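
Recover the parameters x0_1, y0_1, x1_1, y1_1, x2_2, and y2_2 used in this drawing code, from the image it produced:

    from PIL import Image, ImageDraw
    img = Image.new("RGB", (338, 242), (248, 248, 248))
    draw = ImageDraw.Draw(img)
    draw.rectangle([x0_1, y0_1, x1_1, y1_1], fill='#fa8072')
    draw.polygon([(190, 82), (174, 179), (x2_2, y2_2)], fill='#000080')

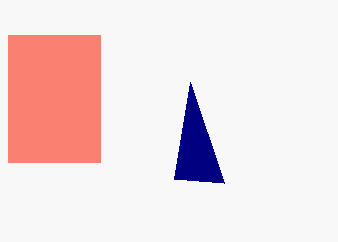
x0_1 = 8; y0_1 = 35; x1_1 = 100; y1_1 = 162; x2_2 = 224; y2_2 = 183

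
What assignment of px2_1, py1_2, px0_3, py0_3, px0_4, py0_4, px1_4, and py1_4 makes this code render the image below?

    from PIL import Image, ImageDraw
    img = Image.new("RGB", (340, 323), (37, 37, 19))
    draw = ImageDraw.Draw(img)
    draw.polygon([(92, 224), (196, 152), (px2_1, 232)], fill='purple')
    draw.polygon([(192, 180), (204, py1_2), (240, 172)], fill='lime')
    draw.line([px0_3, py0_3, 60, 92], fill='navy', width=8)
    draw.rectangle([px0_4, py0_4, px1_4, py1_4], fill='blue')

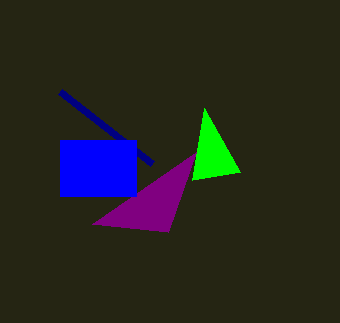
px2_1 = 168, py1_2 = 108, px0_3 = 152, py0_3 = 164, px0_4 = 60, py0_4 = 140, px1_4 = 136, py1_4 = 196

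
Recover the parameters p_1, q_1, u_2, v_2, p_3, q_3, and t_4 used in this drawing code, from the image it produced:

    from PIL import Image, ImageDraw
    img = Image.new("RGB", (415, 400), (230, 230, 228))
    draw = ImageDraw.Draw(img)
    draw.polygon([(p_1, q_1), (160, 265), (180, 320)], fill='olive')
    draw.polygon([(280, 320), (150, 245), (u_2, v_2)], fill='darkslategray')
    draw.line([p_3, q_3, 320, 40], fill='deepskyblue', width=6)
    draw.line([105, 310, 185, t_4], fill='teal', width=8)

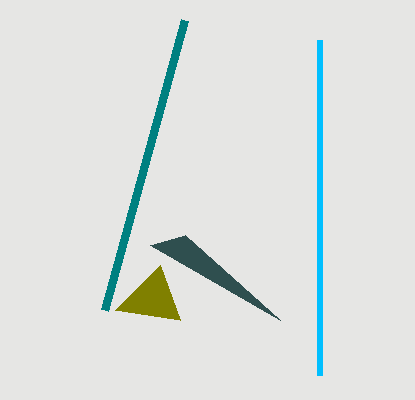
p_1 = 115
q_1 = 310
u_2 = 185
v_2 = 235
p_3 = 320
q_3 = 375
t_4 = 20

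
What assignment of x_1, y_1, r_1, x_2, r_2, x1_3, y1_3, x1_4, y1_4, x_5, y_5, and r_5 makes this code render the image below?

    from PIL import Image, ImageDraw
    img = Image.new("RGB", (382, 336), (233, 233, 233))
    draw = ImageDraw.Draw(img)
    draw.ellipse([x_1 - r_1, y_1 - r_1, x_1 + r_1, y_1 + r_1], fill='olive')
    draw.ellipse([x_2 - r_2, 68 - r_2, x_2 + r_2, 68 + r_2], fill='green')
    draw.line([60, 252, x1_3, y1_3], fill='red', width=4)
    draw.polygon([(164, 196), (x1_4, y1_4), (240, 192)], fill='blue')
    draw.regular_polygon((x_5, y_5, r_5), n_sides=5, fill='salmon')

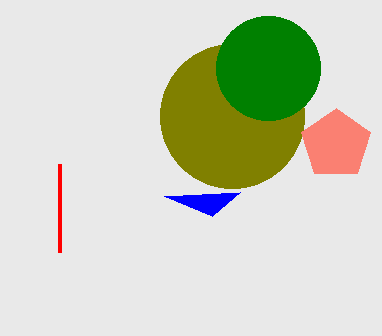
x_1 = 232
y_1 = 116
r_1 = 72
x_2 = 268
r_2 = 52
x1_3 = 60
y1_3 = 164
x1_4 = 212
y1_4 = 216
x_5 = 336
y_5 = 144
r_5 = 36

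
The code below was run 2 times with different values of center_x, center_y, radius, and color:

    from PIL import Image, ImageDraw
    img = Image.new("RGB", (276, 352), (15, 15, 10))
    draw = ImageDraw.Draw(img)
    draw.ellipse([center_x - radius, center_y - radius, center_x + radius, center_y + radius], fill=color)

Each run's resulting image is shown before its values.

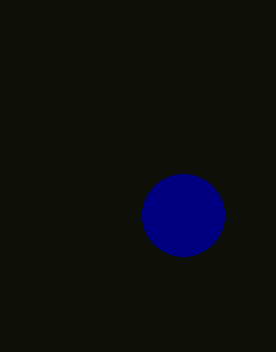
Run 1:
center_x = 183; center_y = 215; radius = 41; color = 'navy'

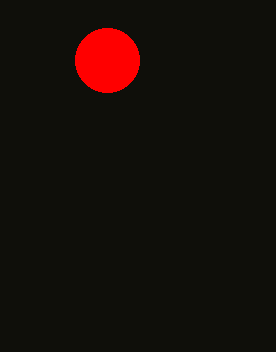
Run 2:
center_x = 107, center_y = 60, radius = 32, color = 'red'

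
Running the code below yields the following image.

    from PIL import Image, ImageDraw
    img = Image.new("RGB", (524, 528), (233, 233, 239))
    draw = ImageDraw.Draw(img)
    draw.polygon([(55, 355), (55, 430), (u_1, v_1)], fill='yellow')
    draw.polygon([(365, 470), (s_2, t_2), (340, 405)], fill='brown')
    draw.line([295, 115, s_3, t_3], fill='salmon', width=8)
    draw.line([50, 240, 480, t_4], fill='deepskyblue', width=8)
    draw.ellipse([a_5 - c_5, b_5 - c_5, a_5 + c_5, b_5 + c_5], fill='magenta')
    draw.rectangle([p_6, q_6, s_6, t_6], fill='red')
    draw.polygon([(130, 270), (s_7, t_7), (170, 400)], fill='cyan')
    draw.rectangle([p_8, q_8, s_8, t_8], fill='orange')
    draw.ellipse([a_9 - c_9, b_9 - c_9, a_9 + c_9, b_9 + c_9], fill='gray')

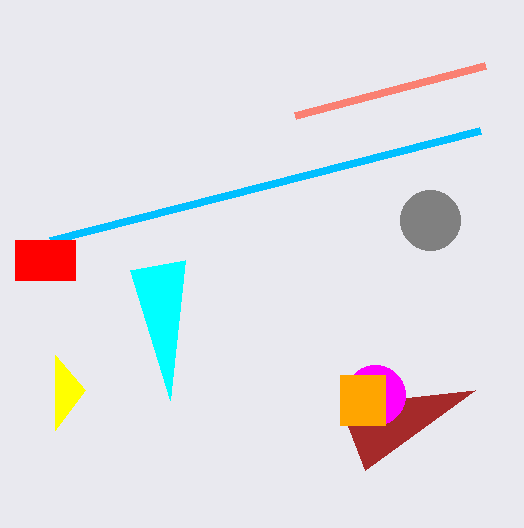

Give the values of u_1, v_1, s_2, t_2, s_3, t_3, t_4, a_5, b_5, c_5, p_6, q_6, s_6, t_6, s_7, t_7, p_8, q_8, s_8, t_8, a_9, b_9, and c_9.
u_1 = 85, v_1 = 390, s_2 = 475, t_2 = 390, s_3 = 485, t_3 = 65, t_4 = 130, a_5 = 375, b_5 = 395, c_5 = 30, p_6 = 15, q_6 = 240, s_6 = 75, t_6 = 280, s_7 = 185, t_7 = 260, p_8 = 340, q_8 = 375, s_8 = 385, t_8 = 425, a_9 = 430, b_9 = 220, c_9 = 30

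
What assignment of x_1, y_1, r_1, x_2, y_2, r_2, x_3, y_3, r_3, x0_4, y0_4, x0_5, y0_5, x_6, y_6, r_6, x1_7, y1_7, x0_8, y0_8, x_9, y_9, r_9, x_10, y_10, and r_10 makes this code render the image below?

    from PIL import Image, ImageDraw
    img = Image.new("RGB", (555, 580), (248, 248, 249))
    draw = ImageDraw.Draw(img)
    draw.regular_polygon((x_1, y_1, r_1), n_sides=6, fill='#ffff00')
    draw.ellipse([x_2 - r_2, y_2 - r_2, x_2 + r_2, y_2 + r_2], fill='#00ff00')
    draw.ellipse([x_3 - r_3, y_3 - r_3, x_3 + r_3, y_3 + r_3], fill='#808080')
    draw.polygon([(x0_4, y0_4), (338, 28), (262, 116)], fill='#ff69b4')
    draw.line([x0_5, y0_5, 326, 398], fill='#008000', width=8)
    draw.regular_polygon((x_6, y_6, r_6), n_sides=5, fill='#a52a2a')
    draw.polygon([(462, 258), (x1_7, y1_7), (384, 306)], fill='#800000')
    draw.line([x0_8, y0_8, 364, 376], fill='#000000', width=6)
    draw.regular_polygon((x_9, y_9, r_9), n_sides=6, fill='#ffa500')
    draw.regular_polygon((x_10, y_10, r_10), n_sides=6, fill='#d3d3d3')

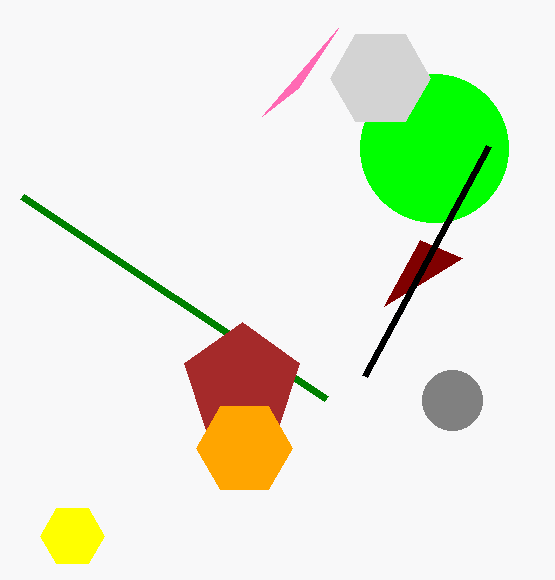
x_1 = 72; y_1 = 536; r_1 = 32; x_2 = 434; y_2 = 148; r_2 = 74; x_3 = 452; y_3 = 400; r_3 = 30; x0_4 = 298; y0_4 = 88; x0_5 = 22; y0_5 = 196; x_6 = 242; y_6 = 382; r_6 = 60; x1_7 = 420; y1_7 = 240; x0_8 = 488; y0_8 = 146; x_9 = 244; y_9 = 448; r_9 = 48; x_10 = 380; y_10 = 78; r_10 = 50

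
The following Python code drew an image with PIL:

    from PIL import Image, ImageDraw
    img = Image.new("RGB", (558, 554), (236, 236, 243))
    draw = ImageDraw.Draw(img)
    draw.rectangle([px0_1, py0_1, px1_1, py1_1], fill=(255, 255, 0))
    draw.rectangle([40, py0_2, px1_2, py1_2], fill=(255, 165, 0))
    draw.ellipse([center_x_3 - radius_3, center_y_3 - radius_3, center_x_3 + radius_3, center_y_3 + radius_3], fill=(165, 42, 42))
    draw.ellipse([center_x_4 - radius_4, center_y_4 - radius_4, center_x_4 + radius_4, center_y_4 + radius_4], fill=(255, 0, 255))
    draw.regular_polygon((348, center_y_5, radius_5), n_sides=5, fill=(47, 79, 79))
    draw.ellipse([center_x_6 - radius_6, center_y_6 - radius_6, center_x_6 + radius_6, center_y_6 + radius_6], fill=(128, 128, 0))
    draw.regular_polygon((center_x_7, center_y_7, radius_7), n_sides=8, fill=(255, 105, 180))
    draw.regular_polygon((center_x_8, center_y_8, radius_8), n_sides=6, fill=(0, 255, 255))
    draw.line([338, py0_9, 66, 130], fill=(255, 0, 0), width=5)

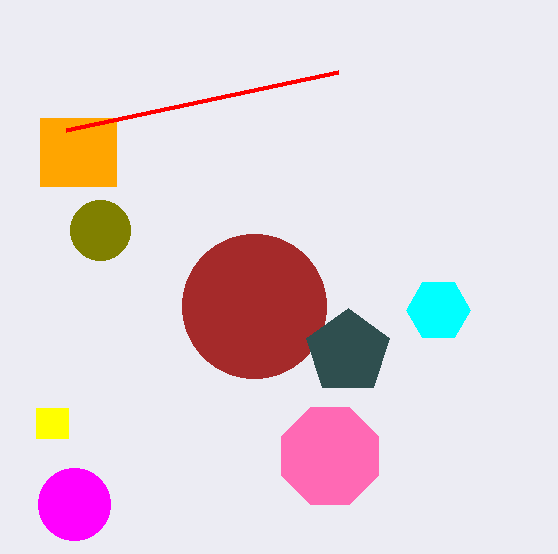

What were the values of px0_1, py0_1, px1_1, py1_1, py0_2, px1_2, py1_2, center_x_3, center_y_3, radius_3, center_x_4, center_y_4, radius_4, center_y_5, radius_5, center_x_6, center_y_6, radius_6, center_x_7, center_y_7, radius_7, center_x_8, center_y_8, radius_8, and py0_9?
px0_1 = 36
py0_1 = 408
px1_1 = 68
py1_1 = 438
py0_2 = 118
px1_2 = 116
py1_2 = 186
center_x_3 = 254
center_y_3 = 306
radius_3 = 72
center_x_4 = 74
center_y_4 = 504
radius_4 = 36
center_y_5 = 352
radius_5 = 44
center_x_6 = 100
center_y_6 = 230
radius_6 = 30
center_x_7 = 330
center_y_7 = 456
radius_7 = 52
center_x_8 = 438
center_y_8 = 310
radius_8 = 32
py0_9 = 72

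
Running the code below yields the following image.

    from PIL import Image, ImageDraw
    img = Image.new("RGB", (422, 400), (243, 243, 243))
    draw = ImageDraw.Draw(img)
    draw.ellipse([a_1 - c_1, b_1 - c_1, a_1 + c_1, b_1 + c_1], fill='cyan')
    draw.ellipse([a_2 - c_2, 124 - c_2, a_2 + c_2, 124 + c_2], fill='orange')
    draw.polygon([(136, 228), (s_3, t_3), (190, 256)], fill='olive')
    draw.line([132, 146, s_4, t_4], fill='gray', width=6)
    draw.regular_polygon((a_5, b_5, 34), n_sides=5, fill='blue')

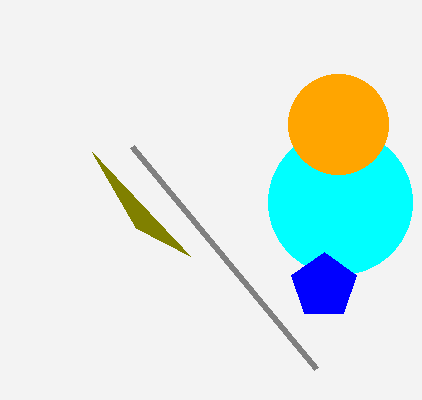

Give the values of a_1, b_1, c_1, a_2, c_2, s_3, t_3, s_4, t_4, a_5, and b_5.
a_1 = 340
b_1 = 202
c_1 = 72
a_2 = 338
c_2 = 50
s_3 = 92
t_3 = 152
s_4 = 316
t_4 = 368
a_5 = 324
b_5 = 286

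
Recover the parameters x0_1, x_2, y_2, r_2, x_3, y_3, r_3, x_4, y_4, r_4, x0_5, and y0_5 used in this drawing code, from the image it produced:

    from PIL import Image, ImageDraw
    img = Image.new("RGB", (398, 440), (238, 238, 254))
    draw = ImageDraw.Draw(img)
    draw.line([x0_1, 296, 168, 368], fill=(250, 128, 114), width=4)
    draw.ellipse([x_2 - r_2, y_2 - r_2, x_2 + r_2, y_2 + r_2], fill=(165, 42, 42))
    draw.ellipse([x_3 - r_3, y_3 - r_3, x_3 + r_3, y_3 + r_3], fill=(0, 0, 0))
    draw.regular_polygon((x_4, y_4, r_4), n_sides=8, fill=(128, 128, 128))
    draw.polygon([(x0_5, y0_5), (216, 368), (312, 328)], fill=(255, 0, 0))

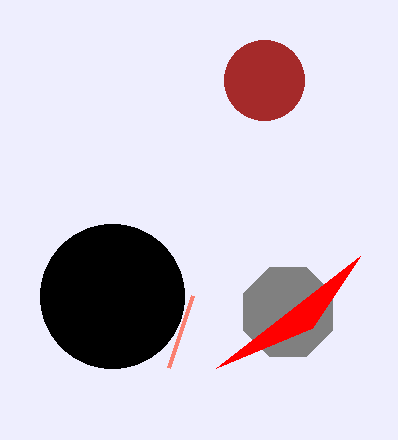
x0_1 = 192
x_2 = 264
y_2 = 80
r_2 = 40
x_3 = 112
y_3 = 296
r_3 = 72
x_4 = 288
y_4 = 312
r_4 = 48
x0_5 = 360
y0_5 = 256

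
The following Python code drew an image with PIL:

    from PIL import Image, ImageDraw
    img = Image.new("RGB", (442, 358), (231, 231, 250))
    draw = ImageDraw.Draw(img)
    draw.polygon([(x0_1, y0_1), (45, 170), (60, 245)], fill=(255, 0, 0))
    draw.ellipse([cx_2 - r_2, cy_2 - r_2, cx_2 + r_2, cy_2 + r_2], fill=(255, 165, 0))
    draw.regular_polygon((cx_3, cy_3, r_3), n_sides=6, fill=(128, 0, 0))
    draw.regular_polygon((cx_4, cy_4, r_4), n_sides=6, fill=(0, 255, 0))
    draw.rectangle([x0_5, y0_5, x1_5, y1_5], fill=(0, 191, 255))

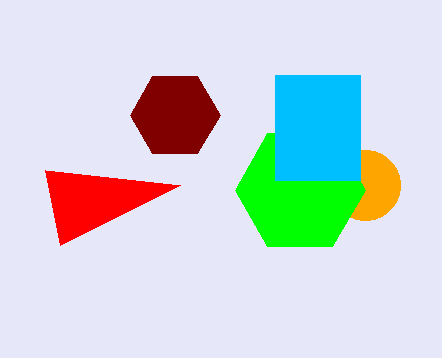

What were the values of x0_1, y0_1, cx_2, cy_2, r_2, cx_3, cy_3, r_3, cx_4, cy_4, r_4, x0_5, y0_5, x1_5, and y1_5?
x0_1 = 180, y0_1 = 185, cx_2 = 365, cy_2 = 185, r_2 = 35, cx_3 = 175, cy_3 = 115, r_3 = 45, cx_4 = 300, cy_4 = 190, r_4 = 65, x0_5 = 275, y0_5 = 75, x1_5 = 360, y1_5 = 180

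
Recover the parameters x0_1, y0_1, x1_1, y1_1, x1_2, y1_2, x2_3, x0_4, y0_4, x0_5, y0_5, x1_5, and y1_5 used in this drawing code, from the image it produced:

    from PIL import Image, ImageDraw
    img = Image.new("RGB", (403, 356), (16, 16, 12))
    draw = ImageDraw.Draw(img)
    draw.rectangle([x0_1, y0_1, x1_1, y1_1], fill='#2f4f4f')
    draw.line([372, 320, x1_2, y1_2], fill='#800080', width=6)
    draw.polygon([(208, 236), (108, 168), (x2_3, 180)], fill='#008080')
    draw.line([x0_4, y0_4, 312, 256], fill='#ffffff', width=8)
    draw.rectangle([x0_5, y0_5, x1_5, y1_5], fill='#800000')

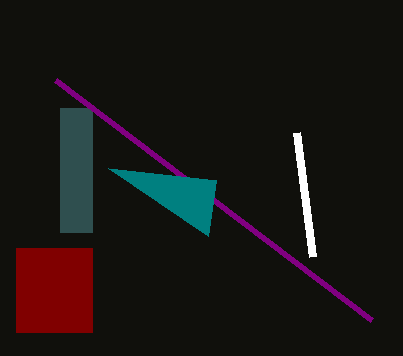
x0_1 = 60, y0_1 = 108, x1_1 = 92, y1_1 = 232, x1_2 = 56, y1_2 = 80, x2_3 = 216, x0_4 = 296, y0_4 = 132, x0_5 = 16, y0_5 = 248, x1_5 = 92, y1_5 = 332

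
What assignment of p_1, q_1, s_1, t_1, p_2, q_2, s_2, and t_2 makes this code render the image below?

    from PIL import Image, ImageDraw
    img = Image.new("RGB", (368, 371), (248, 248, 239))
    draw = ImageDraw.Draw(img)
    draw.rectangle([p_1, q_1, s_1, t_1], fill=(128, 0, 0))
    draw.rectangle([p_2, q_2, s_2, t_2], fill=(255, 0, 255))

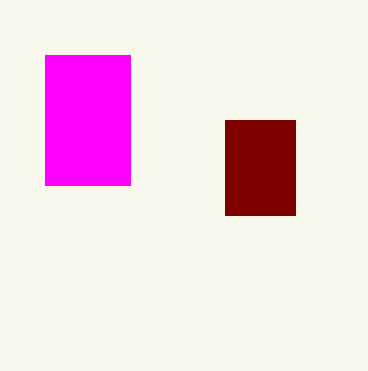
p_1 = 225; q_1 = 120; s_1 = 295; t_1 = 215; p_2 = 45; q_2 = 55; s_2 = 130; t_2 = 185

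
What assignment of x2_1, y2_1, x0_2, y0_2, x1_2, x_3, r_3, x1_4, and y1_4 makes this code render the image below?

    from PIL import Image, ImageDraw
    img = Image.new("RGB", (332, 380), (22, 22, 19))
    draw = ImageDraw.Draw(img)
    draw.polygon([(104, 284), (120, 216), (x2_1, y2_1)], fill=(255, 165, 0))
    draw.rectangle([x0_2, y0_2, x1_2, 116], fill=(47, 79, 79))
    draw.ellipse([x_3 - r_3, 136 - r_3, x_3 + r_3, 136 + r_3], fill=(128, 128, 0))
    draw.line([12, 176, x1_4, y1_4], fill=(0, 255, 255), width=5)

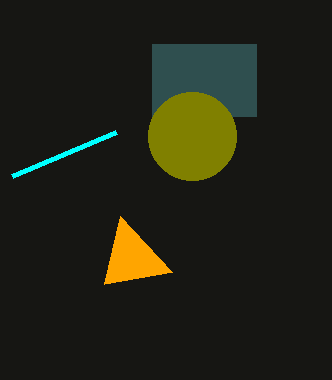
x2_1 = 172
y2_1 = 272
x0_2 = 152
y0_2 = 44
x1_2 = 256
x_3 = 192
r_3 = 44
x1_4 = 116
y1_4 = 132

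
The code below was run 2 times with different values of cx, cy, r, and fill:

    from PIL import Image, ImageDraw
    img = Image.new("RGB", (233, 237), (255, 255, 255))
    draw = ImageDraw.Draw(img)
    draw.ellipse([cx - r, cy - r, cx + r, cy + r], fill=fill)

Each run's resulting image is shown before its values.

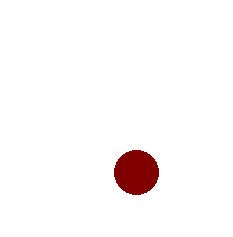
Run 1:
cx = 136
cy = 172
r = 22
fill = 'maroon'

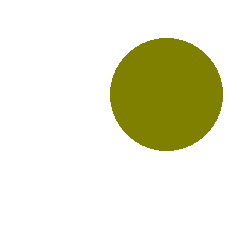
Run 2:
cx = 166; cy = 94; r = 56; fill = 'olive'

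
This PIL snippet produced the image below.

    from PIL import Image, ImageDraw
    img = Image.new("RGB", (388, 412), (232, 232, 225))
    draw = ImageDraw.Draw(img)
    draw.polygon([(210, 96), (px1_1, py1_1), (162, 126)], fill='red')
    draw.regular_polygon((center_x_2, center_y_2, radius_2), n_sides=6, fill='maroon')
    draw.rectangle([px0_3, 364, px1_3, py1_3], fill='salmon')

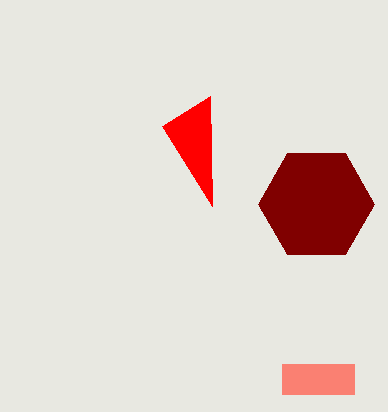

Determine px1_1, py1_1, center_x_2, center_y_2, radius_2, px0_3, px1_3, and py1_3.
px1_1 = 212
py1_1 = 206
center_x_2 = 316
center_y_2 = 204
radius_2 = 58
px0_3 = 282
px1_3 = 354
py1_3 = 394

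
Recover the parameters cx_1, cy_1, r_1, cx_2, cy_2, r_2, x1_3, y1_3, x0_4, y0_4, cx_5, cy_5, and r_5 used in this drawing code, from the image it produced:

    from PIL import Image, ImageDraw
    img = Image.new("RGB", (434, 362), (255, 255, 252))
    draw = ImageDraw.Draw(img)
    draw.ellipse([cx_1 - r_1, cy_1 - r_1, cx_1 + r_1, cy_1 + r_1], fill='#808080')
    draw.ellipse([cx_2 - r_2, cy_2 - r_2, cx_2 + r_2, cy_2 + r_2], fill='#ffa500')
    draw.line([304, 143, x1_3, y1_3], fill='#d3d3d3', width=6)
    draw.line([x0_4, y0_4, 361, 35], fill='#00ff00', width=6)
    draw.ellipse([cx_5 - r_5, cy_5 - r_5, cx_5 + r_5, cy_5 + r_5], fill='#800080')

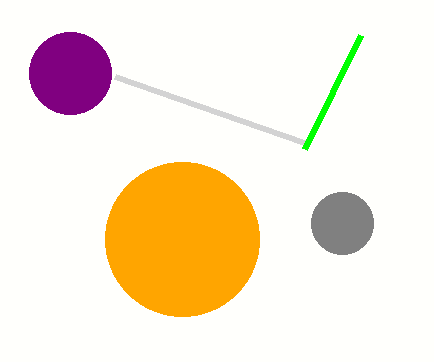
cx_1 = 342
cy_1 = 223
r_1 = 31
cx_2 = 182
cy_2 = 239
r_2 = 77
x1_3 = 115
y1_3 = 77
x0_4 = 305
y0_4 = 149
cx_5 = 70
cy_5 = 73
r_5 = 41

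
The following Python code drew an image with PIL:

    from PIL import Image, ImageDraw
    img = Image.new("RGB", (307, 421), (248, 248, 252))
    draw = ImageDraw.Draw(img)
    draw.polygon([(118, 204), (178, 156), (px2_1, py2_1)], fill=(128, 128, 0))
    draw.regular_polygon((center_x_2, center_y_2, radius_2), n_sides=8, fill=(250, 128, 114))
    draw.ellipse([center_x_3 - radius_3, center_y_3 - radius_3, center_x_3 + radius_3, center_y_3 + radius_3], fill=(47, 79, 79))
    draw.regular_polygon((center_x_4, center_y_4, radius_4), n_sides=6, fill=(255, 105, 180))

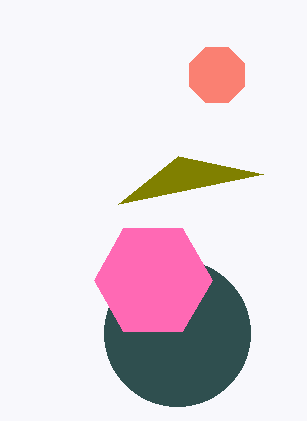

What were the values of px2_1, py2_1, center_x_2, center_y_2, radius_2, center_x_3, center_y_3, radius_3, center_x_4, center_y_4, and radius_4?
px2_1 = 263; py2_1 = 174; center_x_2 = 217; center_y_2 = 75; radius_2 = 30; center_x_3 = 177; center_y_3 = 333; radius_3 = 73; center_x_4 = 153; center_y_4 = 280; radius_4 = 59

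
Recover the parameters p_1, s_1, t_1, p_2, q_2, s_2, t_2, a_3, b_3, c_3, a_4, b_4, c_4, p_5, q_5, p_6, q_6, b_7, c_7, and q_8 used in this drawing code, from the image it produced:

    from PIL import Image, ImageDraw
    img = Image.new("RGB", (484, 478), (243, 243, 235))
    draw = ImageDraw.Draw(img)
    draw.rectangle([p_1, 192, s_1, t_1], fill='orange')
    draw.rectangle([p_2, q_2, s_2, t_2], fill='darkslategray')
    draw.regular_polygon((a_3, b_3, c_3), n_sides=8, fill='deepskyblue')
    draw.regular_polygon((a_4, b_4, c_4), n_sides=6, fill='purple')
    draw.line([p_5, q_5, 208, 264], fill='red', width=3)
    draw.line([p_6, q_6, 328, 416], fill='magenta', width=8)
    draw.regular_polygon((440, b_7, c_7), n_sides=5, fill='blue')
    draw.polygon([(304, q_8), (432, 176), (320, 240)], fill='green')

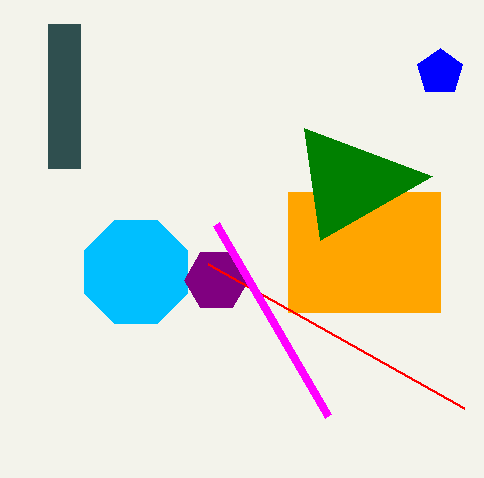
p_1 = 288, s_1 = 440, t_1 = 312, p_2 = 48, q_2 = 24, s_2 = 80, t_2 = 168, a_3 = 136, b_3 = 272, c_3 = 56, a_4 = 216, b_4 = 280, c_4 = 32, p_5 = 464, q_5 = 408, p_6 = 216, q_6 = 224, b_7 = 72, c_7 = 24, q_8 = 128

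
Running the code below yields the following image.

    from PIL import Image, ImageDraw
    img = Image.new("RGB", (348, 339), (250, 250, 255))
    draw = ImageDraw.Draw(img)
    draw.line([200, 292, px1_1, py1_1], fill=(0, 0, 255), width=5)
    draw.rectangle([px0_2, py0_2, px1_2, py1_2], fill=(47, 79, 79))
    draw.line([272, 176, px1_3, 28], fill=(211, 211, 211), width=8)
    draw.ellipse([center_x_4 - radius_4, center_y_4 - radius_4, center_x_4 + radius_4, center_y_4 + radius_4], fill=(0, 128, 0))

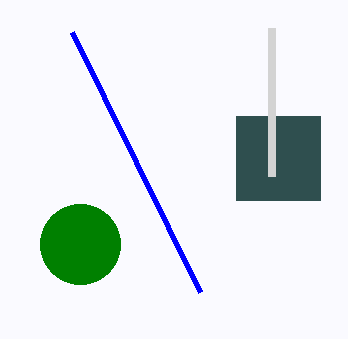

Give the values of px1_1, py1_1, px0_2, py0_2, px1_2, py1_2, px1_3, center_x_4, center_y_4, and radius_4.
px1_1 = 72, py1_1 = 32, px0_2 = 236, py0_2 = 116, px1_2 = 320, py1_2 = 200, px1_3 = 272, center_x_4 = 80, center_y_4 = 244, radius_4 = 40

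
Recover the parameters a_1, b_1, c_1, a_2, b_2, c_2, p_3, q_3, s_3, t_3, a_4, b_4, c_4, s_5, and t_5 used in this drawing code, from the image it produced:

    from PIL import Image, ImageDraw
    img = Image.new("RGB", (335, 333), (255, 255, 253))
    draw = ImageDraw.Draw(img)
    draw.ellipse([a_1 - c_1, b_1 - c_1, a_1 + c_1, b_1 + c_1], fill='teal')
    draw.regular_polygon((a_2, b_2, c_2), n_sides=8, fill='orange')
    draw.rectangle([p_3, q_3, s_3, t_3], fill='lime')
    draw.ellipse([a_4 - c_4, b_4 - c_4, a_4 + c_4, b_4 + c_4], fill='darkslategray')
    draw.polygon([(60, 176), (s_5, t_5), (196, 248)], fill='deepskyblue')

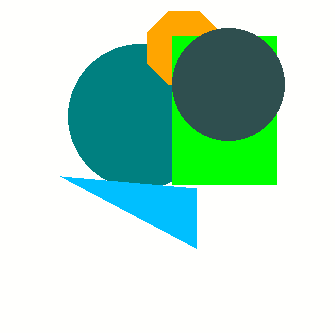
a_1 = 140, b_1 = 116, c_1 = 72, a_2 = 184, b_2 = 48, c_2 = 40, p_3 = 172, q_3 = 36, s_3 = 276, t_3 = 184, a_4 = 228, b_4 = 84, c_4 = 56, s_5 = 196, t_5 = 188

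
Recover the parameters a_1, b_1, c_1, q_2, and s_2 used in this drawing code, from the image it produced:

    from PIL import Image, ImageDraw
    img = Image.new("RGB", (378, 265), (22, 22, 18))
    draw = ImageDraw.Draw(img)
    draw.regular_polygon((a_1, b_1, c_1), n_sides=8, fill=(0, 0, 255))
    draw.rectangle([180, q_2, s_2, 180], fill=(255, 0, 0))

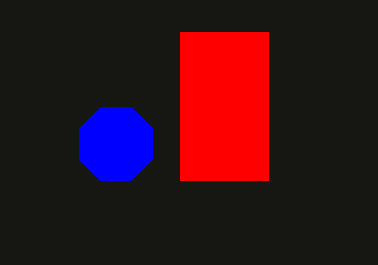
a_1 = 116, b_1 = 144, c_1 = 40, q_2 = 32, s_2 = 268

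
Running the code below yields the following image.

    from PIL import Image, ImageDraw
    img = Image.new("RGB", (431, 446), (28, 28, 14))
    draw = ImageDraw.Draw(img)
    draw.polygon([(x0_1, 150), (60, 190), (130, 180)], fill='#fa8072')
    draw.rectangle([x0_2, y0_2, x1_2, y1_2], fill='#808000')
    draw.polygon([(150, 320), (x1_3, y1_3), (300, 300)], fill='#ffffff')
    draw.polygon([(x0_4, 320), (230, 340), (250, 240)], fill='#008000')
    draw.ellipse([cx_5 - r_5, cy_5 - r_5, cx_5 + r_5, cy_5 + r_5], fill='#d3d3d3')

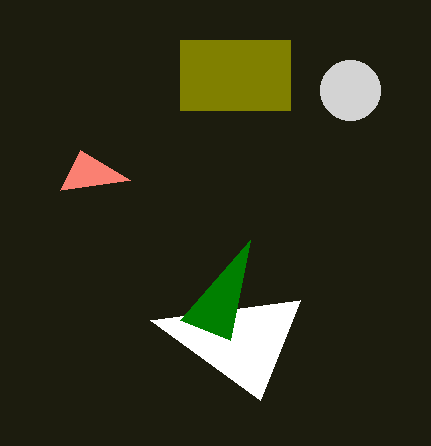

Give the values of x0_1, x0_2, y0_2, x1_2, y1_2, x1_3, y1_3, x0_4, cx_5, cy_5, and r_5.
x0_1 = 80
x0_2 = 180
y0_2 = 40
x1_2 = 290
y1_2 = 110
x1_3 = 260
y1_3 = 400
x0_4 = 180
cx_5 = 350
cy_5 = 90
r_5 = 30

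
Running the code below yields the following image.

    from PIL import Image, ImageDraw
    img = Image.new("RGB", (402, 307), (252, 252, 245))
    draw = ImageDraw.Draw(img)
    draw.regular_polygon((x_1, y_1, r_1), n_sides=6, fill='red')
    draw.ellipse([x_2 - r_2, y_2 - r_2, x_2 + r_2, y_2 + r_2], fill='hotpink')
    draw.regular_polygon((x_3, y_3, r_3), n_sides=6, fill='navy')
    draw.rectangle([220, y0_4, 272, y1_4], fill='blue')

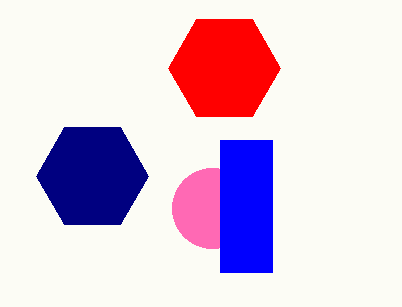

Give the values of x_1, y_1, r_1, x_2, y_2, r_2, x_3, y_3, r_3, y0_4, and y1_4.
x_1 = 224; y_1 = 68; r_1 = 56; x_2 = 212; y_2 = 208; r_2 = 40; x_3 = 92; y_3 = 176; r_3 = 56; y0_4 = 140; y1_4 = 272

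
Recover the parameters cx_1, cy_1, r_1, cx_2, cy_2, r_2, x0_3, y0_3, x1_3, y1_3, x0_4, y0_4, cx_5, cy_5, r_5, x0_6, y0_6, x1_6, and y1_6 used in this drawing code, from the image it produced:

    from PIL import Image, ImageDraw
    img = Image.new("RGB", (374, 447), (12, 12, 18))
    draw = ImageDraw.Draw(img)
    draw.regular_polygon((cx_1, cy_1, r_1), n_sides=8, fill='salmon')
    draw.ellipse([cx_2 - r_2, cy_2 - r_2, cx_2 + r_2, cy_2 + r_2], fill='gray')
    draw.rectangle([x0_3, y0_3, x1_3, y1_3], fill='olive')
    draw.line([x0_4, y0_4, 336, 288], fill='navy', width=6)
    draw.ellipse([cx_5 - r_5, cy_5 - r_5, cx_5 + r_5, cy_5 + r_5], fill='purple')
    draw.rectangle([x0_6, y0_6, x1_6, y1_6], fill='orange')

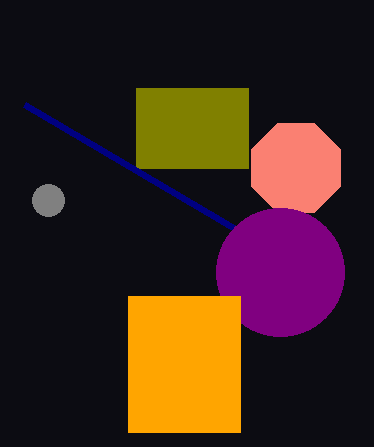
cx_1 = 296, cy_1 = 168, r_1 = 48, cx_2 = 48, cy_2 = 200, r_2 = 16, x0_3 = 136, y0_3 = 88, x1_3 = 248, y1_3 = 168, x0_4 = 24, y0_4 = 104, cx_5 = 280, cy_5 = 272, r_5 = 64, x0_6 = 128, y0_6 = 296, x1_6 = 240, y1_6 = 432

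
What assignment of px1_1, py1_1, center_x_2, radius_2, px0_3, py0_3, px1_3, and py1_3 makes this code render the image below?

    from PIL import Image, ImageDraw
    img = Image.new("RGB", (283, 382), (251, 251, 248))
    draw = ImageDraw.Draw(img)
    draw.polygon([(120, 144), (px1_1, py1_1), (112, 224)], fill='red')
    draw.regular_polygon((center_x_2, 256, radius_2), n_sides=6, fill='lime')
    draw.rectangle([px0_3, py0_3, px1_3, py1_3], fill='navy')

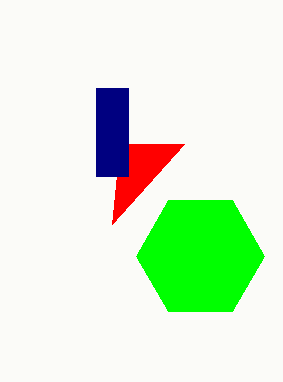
px1_1 = 184, py1_1 = 144, center_x_2 = 200, radius_2 = 64, px0_3 = 96, py0_3 = 88, px1_3 = 128, py1_3 = 176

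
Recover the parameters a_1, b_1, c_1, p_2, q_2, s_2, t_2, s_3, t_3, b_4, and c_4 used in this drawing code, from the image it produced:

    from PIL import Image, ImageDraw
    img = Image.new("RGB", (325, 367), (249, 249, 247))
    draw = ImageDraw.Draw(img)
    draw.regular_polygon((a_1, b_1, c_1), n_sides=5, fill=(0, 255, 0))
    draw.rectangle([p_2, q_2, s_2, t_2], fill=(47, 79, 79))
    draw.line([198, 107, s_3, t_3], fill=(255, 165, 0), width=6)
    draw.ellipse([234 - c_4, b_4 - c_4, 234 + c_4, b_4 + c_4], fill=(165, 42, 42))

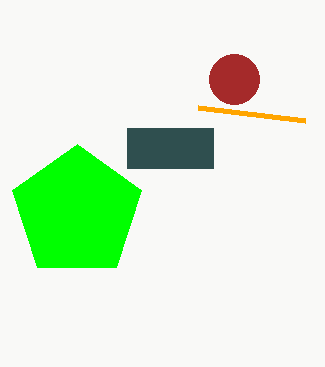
a_1 = 77
b_1 = 212
c_1 = 68
p_2 = 127
q_2 = 128
s_2 = 213
t_2 = 168
s_3 = 305
t_3 = 120
b_4 = 79
c_4 = 25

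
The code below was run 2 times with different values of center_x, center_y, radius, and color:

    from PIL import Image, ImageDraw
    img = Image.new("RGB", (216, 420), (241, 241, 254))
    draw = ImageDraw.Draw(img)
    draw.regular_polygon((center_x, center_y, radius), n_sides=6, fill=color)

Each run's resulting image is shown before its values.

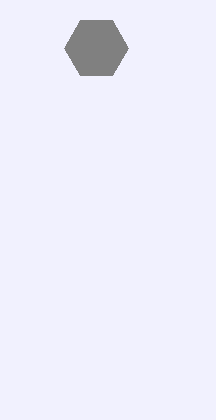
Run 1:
center_x = 96; center_y = 48; radius = 32; color = 'gray'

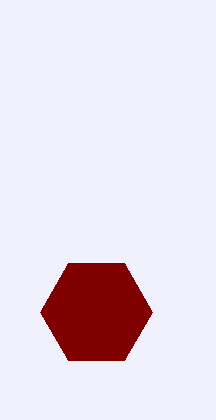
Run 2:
center_x = 96, center_y = 312, radius = 56, color = 'maroon'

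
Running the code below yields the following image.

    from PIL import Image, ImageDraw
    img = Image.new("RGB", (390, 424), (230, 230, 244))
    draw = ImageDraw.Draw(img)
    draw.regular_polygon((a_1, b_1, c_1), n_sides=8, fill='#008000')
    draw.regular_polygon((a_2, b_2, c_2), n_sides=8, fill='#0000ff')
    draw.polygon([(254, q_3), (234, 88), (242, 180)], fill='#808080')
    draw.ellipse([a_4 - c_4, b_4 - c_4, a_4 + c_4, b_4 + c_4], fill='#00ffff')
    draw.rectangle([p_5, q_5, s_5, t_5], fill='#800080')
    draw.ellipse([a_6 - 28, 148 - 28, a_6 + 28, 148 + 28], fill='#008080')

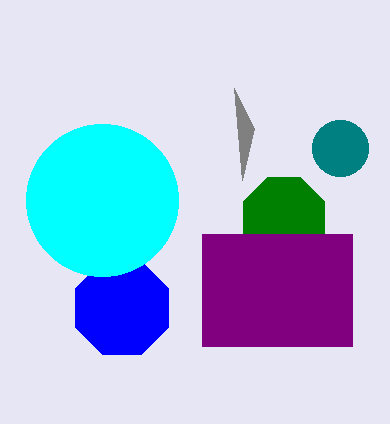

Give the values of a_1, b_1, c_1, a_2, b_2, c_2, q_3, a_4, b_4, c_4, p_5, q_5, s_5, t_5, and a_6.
a_1 = 284, b_1 = 218, c_1 = 44, a_2 = 122, b_2 = 308, c_2 = 50, q_3 = 128, a_4 = 102, b_4 = 200, c_4 = 76, p_5 = 202, q_5 = 234, s_5 = 352, t_5 = 346, a_6 = 340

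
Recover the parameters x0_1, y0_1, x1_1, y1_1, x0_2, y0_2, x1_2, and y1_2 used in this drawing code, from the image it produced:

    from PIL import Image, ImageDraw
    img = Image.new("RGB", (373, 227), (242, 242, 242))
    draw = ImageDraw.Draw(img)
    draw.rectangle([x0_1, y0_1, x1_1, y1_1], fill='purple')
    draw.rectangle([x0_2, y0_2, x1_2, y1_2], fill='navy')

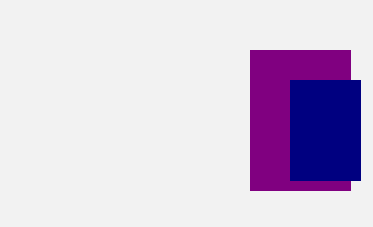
x0_1 = 250, y0_1 = 50, x1_1 = 350, y1_1 = 190, x0_2 = 290, y0_2 = 80, x1_2 = 360, y1_2 = 180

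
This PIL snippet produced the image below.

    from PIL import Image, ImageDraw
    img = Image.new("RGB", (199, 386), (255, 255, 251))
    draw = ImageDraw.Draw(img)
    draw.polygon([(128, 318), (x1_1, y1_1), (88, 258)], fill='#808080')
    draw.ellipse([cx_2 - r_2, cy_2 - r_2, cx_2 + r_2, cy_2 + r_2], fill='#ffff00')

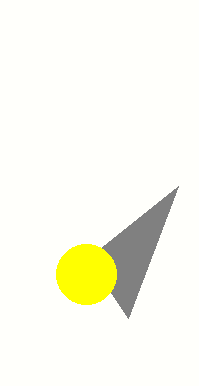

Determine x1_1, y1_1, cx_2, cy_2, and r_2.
x1_1 = 178, y1_1 = 186, cx_2 = 86, cy_2 = 274, r_2 = 30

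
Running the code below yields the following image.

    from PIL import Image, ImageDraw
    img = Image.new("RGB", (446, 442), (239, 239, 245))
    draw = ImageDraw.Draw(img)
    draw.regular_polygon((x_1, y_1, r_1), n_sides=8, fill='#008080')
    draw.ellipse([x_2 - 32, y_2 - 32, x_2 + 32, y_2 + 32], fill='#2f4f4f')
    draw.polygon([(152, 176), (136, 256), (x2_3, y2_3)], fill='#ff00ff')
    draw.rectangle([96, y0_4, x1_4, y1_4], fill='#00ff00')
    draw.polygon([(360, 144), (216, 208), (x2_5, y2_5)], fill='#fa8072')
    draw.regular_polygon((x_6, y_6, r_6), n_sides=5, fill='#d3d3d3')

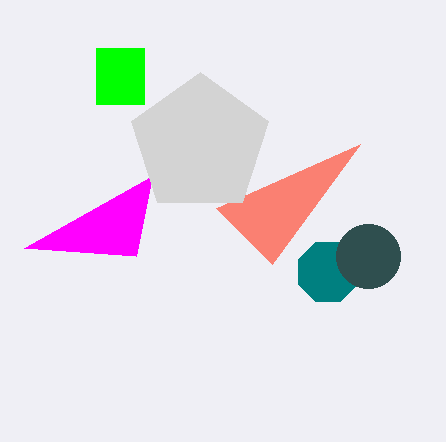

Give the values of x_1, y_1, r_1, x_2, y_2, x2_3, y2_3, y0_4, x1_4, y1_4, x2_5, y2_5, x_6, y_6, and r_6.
x_1 = 328
y_1 = 272
r_1 = 32
x_2 = 368
y_2 = 256
x2_3 = 24
y2_3 = 248
y0_4 = 48
x1_4 = 144
y1_4 = 104
x2_5 = 272
y2_5 = 264
x_6 = 200
y_6 = 144
r_6 = 72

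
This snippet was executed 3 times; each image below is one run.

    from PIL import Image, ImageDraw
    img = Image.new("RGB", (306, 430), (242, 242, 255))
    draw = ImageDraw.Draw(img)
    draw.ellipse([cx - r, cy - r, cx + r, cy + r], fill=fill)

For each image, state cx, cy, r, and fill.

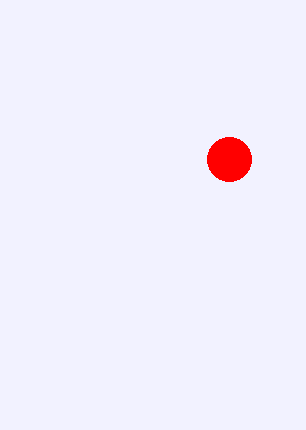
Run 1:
cx = 229
cy = 159
r = 22
fill = 'red'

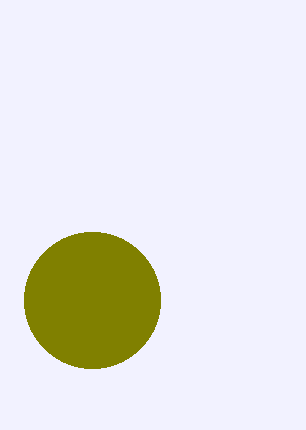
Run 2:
cx = 92, cy = 300, r = 68, fill = 'olive'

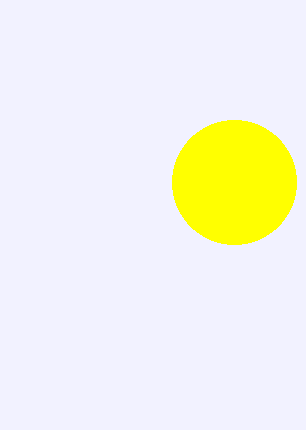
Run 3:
cx = 234; cy = 182; r = 62; fill = 'yellow'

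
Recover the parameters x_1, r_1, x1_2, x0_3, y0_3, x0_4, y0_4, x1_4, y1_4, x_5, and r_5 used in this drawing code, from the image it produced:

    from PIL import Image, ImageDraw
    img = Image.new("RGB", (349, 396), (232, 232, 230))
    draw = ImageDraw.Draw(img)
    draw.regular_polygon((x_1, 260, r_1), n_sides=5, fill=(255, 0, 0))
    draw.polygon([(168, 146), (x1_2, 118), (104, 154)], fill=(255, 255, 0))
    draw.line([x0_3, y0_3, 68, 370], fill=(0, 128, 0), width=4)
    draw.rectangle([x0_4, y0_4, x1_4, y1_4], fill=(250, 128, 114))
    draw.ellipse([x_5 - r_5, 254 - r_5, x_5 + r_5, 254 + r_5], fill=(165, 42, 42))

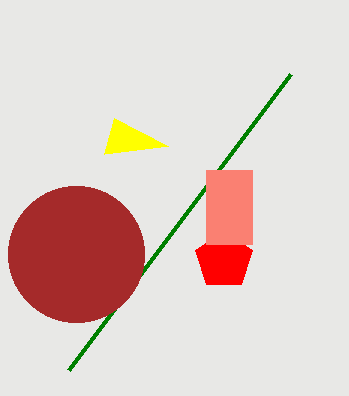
x_1 = 224
r_1 = 30
x1_2 = 114
x0_3 = 290
y0_3 = 74
x0_4 = 206
y0_4 = 170
x1_4 = 252
y1_4 = 244
x_5 = 76
r_5 = 68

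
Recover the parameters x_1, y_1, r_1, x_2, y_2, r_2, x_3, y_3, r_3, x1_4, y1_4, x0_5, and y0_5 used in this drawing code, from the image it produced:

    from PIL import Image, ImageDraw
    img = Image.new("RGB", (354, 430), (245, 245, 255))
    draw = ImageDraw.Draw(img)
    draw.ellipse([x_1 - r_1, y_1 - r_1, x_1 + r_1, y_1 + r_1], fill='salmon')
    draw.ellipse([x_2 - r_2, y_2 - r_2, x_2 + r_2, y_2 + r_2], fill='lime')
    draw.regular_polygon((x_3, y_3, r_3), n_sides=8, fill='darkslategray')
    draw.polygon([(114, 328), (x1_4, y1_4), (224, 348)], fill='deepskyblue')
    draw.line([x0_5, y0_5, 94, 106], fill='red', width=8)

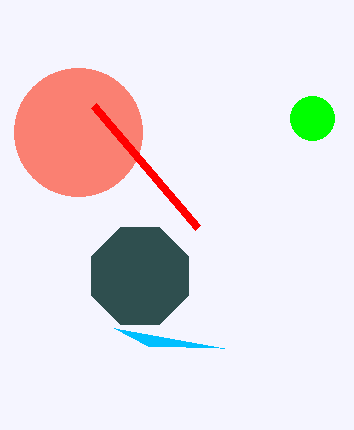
x_1 = 78, y_1 = 132, r_1 = 64, x_2 = 312, y_2 = 118, r_2 = 22, x_3 = 140, y_3 = 276, r_3 = 52, x1_4 = 148, y1_4 = 346, x0_5 = 198, y0_5 = 228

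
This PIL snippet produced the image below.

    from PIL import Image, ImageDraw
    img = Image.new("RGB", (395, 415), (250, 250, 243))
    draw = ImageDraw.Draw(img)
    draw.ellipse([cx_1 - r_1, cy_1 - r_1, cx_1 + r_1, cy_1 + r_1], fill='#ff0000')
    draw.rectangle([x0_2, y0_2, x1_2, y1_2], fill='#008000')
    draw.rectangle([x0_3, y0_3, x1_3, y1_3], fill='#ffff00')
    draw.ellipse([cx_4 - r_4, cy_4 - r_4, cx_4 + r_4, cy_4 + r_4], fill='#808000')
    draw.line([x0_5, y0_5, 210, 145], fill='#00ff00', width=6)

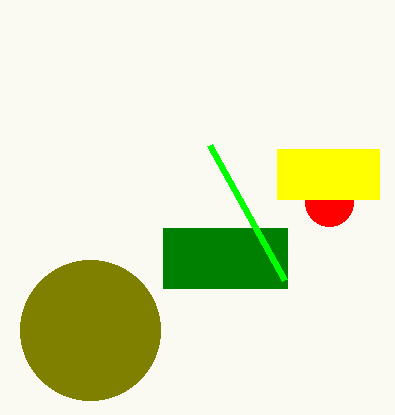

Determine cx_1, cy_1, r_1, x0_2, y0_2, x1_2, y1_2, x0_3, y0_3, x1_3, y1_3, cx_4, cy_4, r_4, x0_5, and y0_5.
cx_1 = 329
cy_1 = 202
r_1 = 24
x0_2 = 163
y0_2 = 228
x1_2 = 287
y1_2 = 288
x0_3 = 277
y0_3 = 149
x1_3 = 379
y1_3 = 199
cx_4 = 90
cy_4 = 330
r_4 = 70
x0_5 = 285
y0_5 = 280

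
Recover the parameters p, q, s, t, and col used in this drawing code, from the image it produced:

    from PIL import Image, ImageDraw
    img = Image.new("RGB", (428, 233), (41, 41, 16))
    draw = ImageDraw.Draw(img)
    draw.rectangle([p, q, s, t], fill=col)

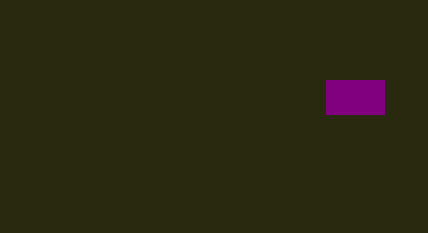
p = 326
q = 80
s = 384
t = 114
col = 'purple'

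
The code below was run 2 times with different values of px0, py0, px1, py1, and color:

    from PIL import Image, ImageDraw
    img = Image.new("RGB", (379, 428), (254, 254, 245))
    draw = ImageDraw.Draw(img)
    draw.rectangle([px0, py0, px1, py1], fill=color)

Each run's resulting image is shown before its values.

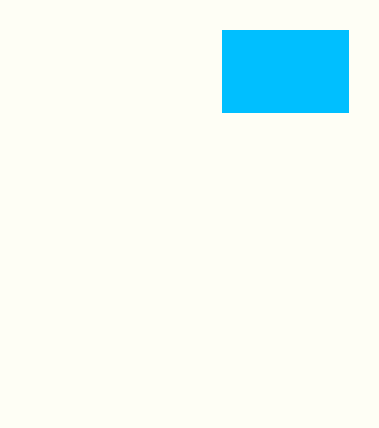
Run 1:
px0 = 222; py0 = 30; px1 = 348; py1 = 112; color = 'deepskyblue'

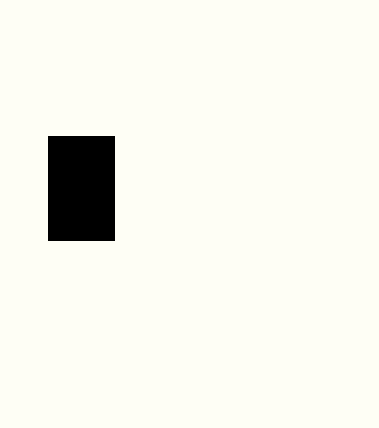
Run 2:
px0 = 48, py0 = 136, px1 = 114, py1 = 240, color = 'black'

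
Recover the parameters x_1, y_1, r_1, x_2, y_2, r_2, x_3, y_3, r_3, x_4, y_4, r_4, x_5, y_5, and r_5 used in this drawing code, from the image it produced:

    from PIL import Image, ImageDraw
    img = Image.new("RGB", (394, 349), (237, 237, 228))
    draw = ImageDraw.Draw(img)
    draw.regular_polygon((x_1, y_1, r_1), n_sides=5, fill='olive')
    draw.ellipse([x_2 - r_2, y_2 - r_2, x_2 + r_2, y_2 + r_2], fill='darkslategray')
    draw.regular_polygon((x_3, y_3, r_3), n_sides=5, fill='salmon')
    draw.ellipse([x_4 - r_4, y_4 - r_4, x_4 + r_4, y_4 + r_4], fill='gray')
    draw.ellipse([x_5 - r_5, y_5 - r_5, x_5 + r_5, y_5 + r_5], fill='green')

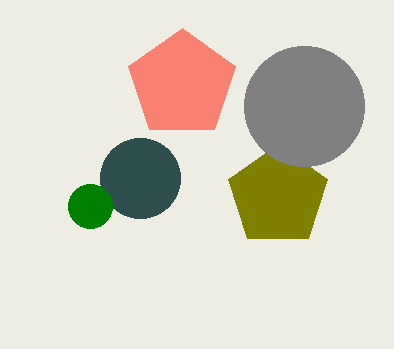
x_1 = 278, y_1 = 196, r_1 = 52, x_2 = 140, y_2 = 178, r_2 = 40, x_3 = 182, y_3 = 84, r_3 = 56, x_4 = 304, y_4 = 106, r_4 = 60, x_5 = 90, y_5 = 206, r_5 = 22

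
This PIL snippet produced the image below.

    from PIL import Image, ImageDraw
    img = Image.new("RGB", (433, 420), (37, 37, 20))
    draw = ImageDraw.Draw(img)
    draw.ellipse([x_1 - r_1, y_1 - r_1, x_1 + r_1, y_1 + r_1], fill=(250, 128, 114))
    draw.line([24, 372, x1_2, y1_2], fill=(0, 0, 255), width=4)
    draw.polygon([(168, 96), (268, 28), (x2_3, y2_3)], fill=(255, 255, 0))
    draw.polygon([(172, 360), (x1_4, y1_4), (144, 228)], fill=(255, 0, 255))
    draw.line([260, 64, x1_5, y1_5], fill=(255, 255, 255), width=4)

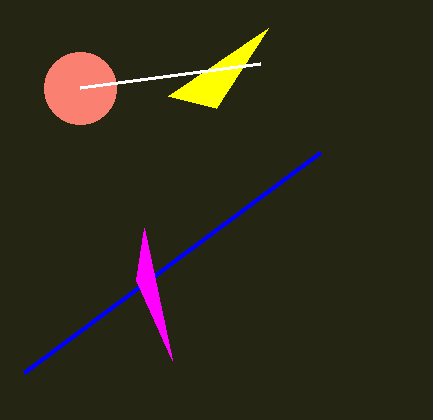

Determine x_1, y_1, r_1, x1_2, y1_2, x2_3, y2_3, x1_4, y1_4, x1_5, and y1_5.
x_1 = 80, y_1 = 88, r_1 = 36, x1_2 = 320, y1_2 = 152, x2_3 = 216, y2_3 = 108, x1_4 = 136, y1_4 = 280, x1_5 = 80, y1_5 = 88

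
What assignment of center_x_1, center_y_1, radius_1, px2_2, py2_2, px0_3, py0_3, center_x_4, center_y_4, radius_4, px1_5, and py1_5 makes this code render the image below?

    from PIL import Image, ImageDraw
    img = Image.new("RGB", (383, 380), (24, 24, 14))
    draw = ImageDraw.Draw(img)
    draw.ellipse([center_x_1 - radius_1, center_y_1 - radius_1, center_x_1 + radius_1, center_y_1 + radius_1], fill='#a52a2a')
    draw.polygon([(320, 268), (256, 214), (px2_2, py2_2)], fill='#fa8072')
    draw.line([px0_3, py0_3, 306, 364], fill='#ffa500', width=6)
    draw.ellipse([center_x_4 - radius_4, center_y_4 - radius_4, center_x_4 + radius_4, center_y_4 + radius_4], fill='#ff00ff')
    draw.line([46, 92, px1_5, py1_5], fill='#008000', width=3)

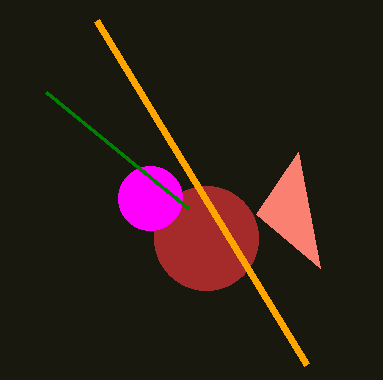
center_x_1 = 206, center_y_1 = 238, radius_1 = 52, px2_2 = 298, py2_2 = 152, px0_3 = 96, py0_3 = 20, center_x_4 = 150, center_y_4 = 198, radius_4 = 32, px1_5 = 188, py1_5 = 208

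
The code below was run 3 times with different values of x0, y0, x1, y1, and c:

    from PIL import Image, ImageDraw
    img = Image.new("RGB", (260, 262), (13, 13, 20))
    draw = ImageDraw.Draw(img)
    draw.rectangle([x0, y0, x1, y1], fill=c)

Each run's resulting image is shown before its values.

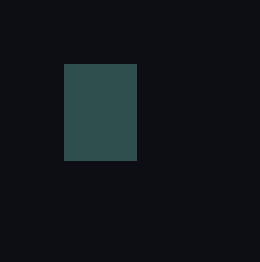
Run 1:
x0 = 64
y0 = 64
x1 = 136
y1 = 160
c = 'darkslategray'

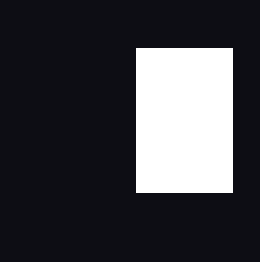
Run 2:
x0 = 136
y0 = 48
x1 = 232
y1 = 192
c = 'white'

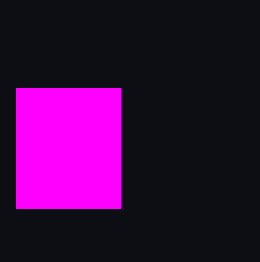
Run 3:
x0 = 16
y0 = 88
x1 = 120
y1 = 208
c = 'magenta'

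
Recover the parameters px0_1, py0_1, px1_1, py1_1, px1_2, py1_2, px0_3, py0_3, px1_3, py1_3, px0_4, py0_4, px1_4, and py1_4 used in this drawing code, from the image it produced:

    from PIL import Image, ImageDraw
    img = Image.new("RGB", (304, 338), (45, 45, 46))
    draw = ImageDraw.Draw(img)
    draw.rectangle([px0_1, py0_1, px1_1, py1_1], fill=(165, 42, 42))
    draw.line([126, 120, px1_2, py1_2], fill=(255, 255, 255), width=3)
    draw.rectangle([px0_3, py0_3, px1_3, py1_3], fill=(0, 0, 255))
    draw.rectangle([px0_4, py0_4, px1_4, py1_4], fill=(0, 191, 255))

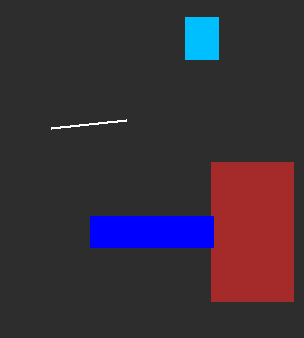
px0_1 = 211; py0_1 = 162; px1_1 = 293; py1_1 = 301; px1_2 = 51; py1_2 = 128; px0_3 = 90; py0_3 = 216; px1_3 = 213; py1_3 = 247; px0_4 = 185; py0_4 = 17; px1_4 = 218; py1_4 = 59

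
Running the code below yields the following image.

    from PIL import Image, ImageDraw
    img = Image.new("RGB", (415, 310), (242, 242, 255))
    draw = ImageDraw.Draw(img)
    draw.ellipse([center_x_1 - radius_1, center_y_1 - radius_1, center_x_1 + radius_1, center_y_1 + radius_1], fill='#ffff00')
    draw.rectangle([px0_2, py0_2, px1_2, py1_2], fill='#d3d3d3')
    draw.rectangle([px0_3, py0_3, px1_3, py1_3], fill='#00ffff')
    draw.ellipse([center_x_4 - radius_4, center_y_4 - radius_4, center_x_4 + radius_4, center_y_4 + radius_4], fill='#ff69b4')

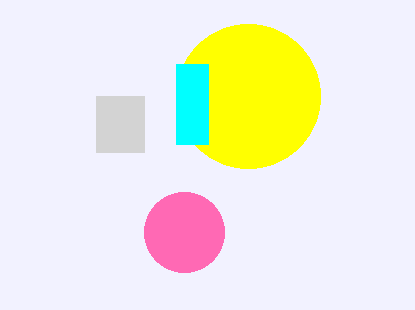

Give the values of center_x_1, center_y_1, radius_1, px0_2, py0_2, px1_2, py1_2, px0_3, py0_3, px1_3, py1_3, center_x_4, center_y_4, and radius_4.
center_x_1 = 248; center_y_1 = 96; radius_1 = 72; px0_2 = 96; py0_2 = 96; px1_2 = 144; py1_2 = 152; px0_3 = 176; py0_3 = 64; px1_3 = 208; py1_3 = 144; center_x_4 = 184; center_y_4 = 232; radius_4 = 40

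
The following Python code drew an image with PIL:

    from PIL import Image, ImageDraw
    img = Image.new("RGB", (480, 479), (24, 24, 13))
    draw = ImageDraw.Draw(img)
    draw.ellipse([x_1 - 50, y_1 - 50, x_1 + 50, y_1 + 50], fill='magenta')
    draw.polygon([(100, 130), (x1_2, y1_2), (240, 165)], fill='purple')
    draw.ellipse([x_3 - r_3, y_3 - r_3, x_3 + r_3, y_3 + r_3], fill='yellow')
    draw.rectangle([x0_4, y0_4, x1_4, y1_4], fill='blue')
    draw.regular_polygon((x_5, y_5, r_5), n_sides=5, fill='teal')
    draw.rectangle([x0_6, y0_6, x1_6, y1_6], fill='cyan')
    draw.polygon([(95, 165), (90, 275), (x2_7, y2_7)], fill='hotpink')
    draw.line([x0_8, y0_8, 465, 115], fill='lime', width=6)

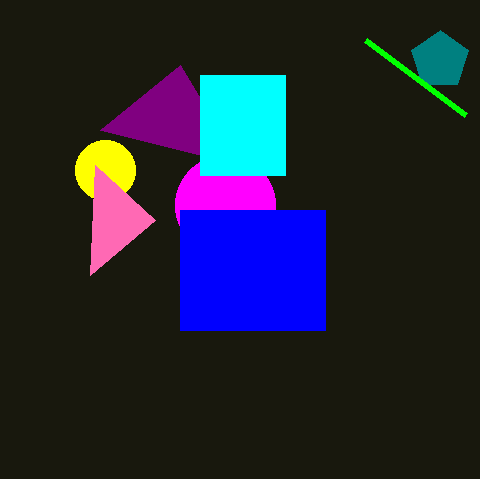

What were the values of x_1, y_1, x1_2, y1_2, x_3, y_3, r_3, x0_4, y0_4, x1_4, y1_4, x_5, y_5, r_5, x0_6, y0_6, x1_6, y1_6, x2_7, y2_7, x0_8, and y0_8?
x_1 = 225, y_1 = 205, x1_2 = 180, y1_2 = 65, x_3 = 105, y_3 = 170, r_3 = 30, x0_4 = 180, y0_4 = 210, x1_4 = 325, y1_4 = 330, x_5 = 440, y_5 = 60, r_5 = 30, x0_6 = 200, y0_6 = 75, x1_6 = 285, y1_6 = 175, x2_7 = 155, y2_7 = 220, x0_8 = 365, y0_8 = 40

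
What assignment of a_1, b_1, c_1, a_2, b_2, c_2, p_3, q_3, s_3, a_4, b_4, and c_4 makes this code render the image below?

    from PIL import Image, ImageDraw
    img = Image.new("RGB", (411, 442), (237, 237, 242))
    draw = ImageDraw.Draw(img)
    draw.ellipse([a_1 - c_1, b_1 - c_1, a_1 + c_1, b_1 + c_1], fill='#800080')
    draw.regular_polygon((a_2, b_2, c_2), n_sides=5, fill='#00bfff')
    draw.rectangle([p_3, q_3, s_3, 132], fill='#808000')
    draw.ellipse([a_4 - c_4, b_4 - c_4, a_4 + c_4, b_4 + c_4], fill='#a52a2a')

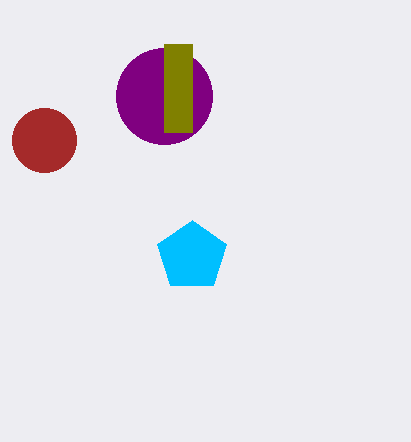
a_1 = 164
b_1 = 96
c_1 = 48
a_2 = 192
b_2 = 256
c_2 = 36
p_3 = 164
q_3 = 44
s_3 = 192
a_4 = 44
b_4 = 140
c_4 = 32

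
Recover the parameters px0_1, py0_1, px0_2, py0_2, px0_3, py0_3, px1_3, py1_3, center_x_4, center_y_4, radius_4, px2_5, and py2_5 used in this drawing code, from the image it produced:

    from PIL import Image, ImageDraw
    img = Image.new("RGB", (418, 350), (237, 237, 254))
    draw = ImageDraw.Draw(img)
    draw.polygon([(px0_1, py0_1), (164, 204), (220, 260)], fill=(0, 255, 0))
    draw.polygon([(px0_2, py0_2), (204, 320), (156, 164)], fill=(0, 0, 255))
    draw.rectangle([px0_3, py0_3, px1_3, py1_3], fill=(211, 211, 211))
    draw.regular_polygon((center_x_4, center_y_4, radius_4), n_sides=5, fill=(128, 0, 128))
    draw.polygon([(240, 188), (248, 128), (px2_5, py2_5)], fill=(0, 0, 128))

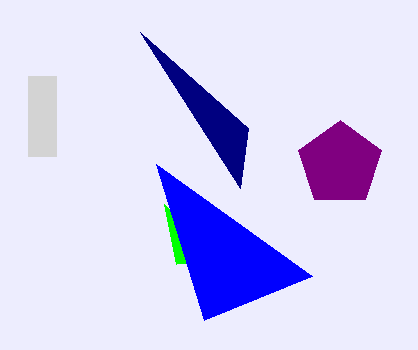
px0_1 = 176, py0_1 = 264, px0_2 = 312, py0_2 = 276, px0_3 = 28, py0_3 = 76, px1_3 = 56, py1_3 = 156, center_x_4 = 340, center_y_4 = 164, radius_4 = 44, px2_5 = 140, py2_5 = 32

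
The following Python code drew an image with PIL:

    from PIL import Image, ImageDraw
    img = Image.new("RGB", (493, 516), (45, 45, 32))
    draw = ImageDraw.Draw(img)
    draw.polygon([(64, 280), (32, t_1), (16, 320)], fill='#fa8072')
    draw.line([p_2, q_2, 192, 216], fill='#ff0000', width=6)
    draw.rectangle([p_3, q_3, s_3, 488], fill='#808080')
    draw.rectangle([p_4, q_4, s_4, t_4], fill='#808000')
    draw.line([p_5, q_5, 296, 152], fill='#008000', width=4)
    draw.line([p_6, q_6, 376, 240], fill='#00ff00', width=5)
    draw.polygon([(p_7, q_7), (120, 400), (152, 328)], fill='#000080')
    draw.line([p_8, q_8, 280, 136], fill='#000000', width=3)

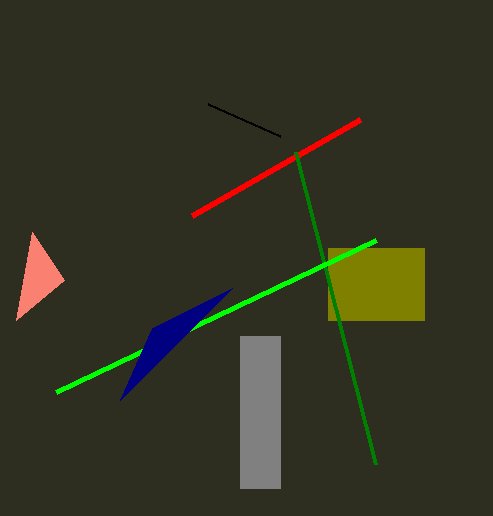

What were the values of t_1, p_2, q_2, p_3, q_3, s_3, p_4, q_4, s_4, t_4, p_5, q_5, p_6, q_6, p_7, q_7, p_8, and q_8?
t_1 = 232, p_2 = 360, q_2 = 120, p_3 = 240, q_3 = 336, s_3 = 280, p_4 = 328, q_4 = 248, s_4 = 424, t_4 = 320, p_5 = 376, q_5 = 464, p_6 = 56, q_6 = 392, p_7 = 232, q_7 = 288, p_8 = 208, q_8 = 104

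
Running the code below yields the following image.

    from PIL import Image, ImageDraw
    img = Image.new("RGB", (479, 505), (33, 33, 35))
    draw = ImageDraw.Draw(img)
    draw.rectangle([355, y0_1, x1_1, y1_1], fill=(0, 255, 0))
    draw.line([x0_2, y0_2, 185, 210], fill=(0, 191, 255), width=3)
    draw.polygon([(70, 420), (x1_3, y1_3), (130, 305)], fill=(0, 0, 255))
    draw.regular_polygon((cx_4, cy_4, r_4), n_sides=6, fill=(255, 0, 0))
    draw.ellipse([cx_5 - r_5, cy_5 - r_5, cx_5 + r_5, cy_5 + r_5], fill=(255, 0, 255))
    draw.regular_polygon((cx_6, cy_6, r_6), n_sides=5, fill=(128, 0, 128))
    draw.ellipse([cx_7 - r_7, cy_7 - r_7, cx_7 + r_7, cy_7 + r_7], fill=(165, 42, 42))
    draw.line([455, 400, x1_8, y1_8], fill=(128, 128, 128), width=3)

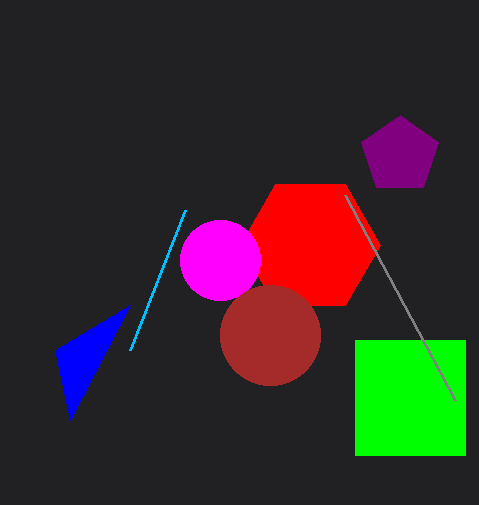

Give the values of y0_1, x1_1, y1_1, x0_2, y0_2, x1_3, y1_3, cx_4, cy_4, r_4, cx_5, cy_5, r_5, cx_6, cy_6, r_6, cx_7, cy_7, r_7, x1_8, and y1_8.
y0_1 = 340; x1_1 = 465; y1_1 = 455; x0_2 = 130; y0_2 = 350; x1_3 = 55; y1_3 = 350; cx_4 = 310; cy_4 = 245; r_4 = 70; cx_5 = 220; cy_5 = 260; r_5 = 40; cx_6 = 400; cy_6 = 155; r_6 = 40; cx_7 = 270; cy_7 = 335; r_7 = 50; x1_8 = 345; y1_8 = 195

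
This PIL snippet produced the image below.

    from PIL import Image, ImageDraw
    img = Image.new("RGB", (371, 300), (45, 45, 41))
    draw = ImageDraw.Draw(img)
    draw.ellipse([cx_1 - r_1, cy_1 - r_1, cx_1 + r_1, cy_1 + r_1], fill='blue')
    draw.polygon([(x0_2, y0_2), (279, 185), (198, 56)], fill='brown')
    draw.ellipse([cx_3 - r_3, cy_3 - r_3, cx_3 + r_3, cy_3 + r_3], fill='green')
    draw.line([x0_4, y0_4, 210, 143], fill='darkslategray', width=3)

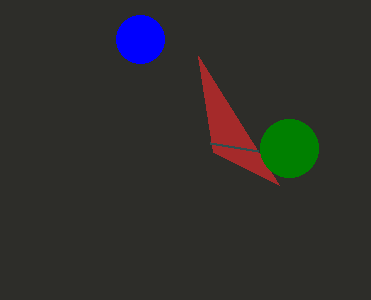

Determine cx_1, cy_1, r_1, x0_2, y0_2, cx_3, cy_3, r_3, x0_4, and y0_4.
cx_1 = 140
cy_1 = 39
r_1 = 24
x0_2 = 213
y0_2 = 152
cx_3 = 289
cy_3 = 148
r_3 = 29
x0_4 = 258
y0_4 = 151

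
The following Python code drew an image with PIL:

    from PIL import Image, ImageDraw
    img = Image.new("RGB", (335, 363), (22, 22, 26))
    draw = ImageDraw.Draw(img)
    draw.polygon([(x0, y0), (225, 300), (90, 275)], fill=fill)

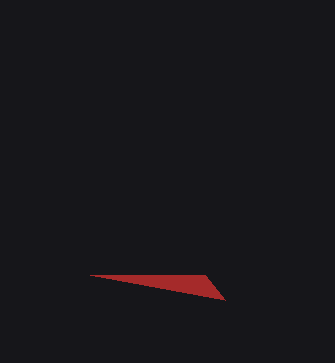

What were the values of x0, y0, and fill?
x0 = 205; y0 = 275; fill = 'brown'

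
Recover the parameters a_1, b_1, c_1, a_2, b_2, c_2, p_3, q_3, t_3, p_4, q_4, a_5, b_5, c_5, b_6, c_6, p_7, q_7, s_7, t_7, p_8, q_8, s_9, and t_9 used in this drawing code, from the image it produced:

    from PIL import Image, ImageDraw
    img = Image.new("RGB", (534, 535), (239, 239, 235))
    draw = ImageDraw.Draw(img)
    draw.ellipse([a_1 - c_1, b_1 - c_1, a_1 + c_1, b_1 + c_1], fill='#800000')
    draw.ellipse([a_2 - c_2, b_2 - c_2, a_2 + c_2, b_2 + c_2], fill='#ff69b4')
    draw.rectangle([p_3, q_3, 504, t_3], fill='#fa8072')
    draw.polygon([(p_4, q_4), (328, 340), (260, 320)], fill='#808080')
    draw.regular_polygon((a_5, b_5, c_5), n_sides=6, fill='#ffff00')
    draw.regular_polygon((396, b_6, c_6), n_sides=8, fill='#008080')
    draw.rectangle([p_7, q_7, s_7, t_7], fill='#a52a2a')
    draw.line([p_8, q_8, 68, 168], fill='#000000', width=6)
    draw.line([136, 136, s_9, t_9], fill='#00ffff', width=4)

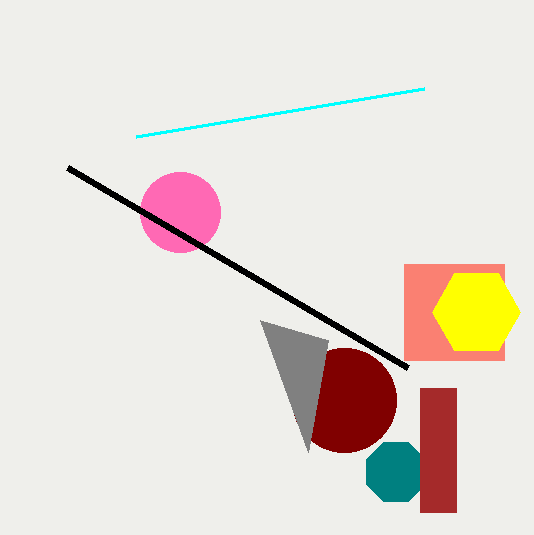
a_1 = 344; b_1 = 400; c_1 = 52; a_2 = 180; b_2 = 212; c_2 = 40; p_3 = 404; q_3 = 264; t_3 = 360; p_4 = 308; q_4 = 452; a_5 = 476; b_5 = 312; c_5 = 44; b_6 = 472; c_6 = 32; p_7 = 420; q_7 = 388; s_7 = 456; t_7 = 512; p_8 = 408; q_8 = 368; s_9 = 424; t_9 = 88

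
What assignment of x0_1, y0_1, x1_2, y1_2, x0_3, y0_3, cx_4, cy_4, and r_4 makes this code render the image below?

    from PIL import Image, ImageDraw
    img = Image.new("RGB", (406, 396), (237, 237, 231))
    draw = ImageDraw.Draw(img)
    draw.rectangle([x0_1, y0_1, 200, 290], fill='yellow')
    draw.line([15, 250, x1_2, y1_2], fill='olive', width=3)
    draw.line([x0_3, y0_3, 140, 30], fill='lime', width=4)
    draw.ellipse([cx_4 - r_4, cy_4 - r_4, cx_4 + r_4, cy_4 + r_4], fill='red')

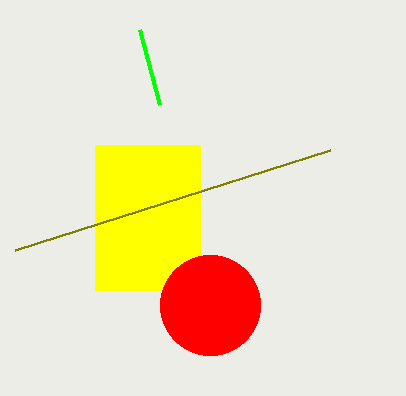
x0_1 = 95
y0_1 = 145
x1_2 = 330
y1_2 = 150
x0_3 = 160
y0_3 = 105
cx_4 = 210
cy_4 = 305
r_4 = 50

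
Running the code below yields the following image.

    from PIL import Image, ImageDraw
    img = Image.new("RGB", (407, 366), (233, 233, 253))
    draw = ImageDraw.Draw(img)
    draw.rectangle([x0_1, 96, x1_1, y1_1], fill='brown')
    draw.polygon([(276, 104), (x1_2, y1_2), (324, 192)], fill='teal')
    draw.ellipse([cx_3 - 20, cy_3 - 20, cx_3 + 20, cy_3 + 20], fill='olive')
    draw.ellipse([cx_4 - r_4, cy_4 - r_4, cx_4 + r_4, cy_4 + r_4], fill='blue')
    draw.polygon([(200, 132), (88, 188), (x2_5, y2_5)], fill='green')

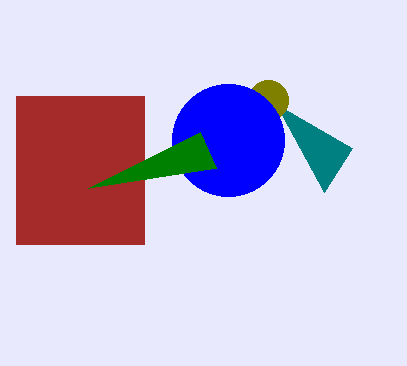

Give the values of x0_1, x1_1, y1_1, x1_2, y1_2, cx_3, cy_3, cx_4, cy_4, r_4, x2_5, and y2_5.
x0_1 = 16; x1_1 = 144; y1_1 = 244; x1_2 = 352; y1_2 = 148; cx_3 = 268; cy_3 = 100; cx_4 = 228; cy_4 = 140; r_4 = 56; x2_5 = 216; y2_5 = 168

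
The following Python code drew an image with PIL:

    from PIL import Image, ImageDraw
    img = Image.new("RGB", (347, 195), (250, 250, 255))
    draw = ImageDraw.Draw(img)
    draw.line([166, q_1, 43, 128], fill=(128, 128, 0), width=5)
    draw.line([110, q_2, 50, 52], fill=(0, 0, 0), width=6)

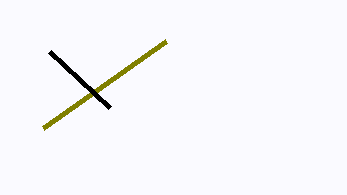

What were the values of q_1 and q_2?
q_1 = 41, q_2 = 108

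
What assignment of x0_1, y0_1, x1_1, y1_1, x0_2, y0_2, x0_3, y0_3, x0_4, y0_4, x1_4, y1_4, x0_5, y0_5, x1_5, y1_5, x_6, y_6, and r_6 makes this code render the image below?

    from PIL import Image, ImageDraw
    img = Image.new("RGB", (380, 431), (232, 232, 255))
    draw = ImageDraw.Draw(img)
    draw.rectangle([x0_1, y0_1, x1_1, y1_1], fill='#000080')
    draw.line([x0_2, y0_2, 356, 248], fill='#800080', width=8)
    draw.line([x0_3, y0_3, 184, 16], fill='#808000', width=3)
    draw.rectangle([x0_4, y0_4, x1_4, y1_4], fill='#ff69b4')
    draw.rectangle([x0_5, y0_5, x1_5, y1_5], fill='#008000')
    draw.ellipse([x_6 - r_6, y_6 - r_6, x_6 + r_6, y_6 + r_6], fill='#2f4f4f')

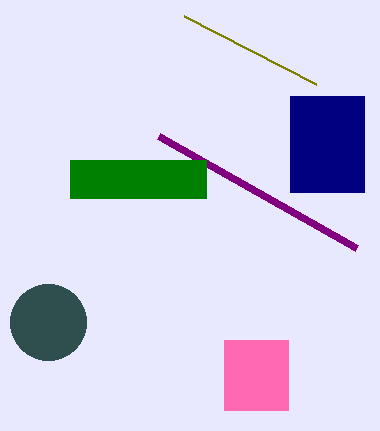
x0_1 = 290, y0_1 = 96, x1_1 = 364, y1_1 = 192, x0_2 = 158, y0_2 = 136, x0_3 = 316, y0_3 = 84, x0_4 = 224, y0_4 = 340, x1_4 = 288, y1_4 = 410, x0_5 = 70, y0_5 = 160, x1_5 = 206, y1_5 = 198, x_6 = 48, y_6 = 322, r_6 = 38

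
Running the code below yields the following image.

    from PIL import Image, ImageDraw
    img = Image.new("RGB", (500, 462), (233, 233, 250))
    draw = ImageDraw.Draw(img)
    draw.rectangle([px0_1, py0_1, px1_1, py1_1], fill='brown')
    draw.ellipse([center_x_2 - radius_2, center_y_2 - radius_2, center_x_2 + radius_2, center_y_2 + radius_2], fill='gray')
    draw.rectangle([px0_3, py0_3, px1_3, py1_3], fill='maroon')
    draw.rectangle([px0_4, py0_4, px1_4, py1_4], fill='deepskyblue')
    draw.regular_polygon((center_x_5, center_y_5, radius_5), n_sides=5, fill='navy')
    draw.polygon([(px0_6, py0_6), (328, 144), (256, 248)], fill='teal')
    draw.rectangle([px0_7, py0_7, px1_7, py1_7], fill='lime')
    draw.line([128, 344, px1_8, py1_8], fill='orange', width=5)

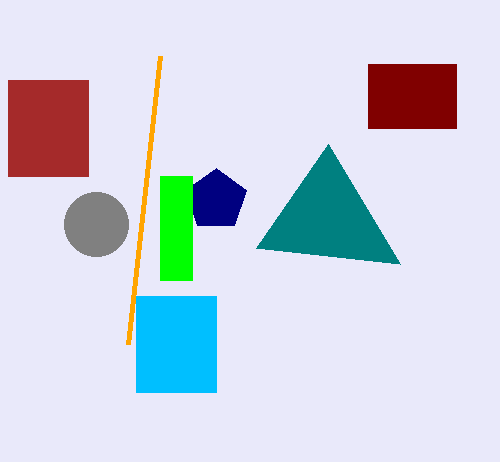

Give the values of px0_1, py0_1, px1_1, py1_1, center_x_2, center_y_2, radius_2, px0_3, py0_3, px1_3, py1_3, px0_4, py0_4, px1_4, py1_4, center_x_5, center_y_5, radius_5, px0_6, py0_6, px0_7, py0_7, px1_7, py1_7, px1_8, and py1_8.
px0_1 = 8
py0_1 = 80
px1_1 = 88
py1_1 = 176
center_x_2 = 96
center_y_2 = 224
radius_2 = 32
px0_3 = 368
py0_3 = 64
px1_3 = 456
py1_3 = 128
px0_4 = 136
py0_4 = 296
px1_4 = 216
py1_4 = 392
center_x_5 = 216
center_y_5 = 200
radius_5 = 32
px0_6 = 400
py0_6 = 264
px0_7 = 160
py0_7 = 176
px1_7 = 192
py1_7 = 280
px1_8 = 160
py1_8 = 56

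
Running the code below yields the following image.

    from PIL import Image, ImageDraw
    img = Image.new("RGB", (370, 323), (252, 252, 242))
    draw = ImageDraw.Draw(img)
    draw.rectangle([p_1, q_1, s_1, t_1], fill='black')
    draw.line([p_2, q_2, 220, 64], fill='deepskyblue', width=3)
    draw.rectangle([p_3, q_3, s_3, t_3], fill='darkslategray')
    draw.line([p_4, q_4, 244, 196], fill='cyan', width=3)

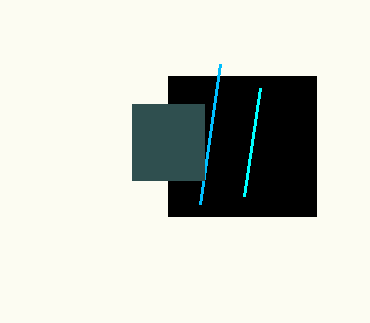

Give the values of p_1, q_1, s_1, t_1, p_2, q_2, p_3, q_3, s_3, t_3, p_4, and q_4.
p_1 = 168
q_1 = 76
s_1 = 316
t_1 = 216
p_2 = 200
q_2 = 204
p_3 = 132
q_3 = 104
s_3 = 204
t_3 = 180
p_4 = 260
q_4 = 88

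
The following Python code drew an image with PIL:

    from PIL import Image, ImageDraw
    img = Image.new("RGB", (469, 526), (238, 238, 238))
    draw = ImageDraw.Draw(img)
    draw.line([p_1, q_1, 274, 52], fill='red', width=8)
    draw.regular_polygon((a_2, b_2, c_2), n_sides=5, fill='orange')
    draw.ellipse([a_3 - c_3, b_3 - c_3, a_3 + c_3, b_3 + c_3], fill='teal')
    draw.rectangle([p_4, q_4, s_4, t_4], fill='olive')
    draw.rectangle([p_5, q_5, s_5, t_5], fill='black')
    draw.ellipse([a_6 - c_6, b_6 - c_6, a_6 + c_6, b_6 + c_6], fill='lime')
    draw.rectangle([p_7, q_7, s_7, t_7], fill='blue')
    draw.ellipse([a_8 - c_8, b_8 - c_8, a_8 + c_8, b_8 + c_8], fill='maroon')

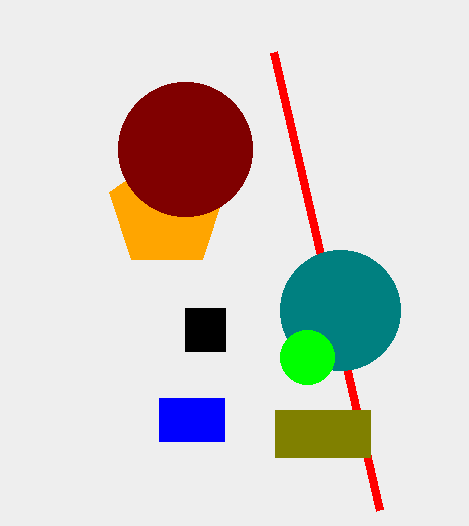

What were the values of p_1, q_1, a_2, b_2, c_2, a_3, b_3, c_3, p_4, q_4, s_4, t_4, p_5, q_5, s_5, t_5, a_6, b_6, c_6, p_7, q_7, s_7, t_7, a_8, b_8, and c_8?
p_1 = 380
q_1 = 510
a_2 = 167
b_2 = 211
c_2 = 60
a_3 = 340
b_3 = 310
c_3 = 60
p_4 = 275
q_4 = 410
s_4 = 370
t_4 = 457
p_5 = 185
q_5 = 308
s_5 = 225
t_5 = 351
a_6 = 307
b_6 = 357
c_6 = 27
p_7 = 159
q_7 = 398
s_7 = 224
t_7 = 441
a_8 = 185
b_8 = 149
c_8 = 67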